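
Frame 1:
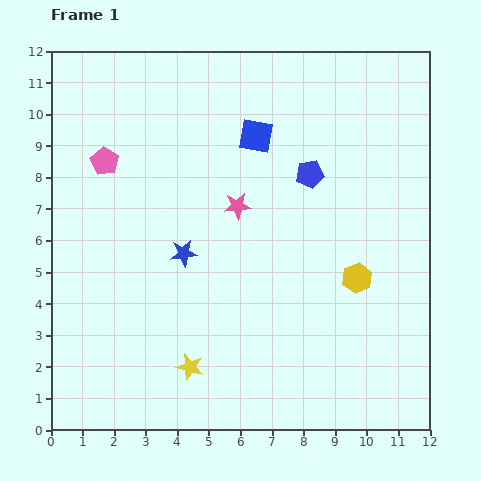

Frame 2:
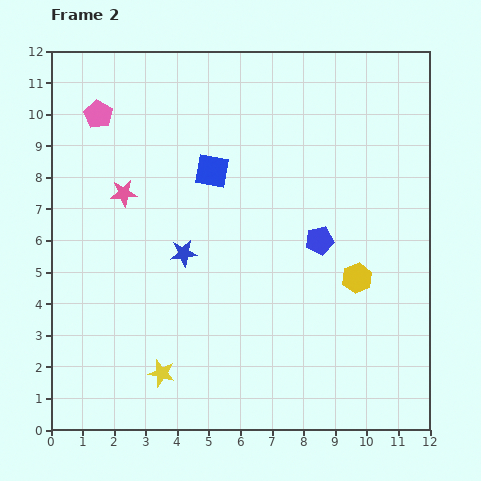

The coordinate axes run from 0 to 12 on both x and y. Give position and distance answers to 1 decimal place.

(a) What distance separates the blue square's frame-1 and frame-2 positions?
1.8

The blue square moved from (6.5, 9.3) to (5.1, 8.2), a distance of √(1.4² + 1.1²) ≈ 1.8.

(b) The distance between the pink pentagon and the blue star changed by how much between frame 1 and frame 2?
+1.4

Distance in frame 1: 3.8. Distance in frame 2: 5.2.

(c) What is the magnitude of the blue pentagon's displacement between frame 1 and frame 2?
2.1

The blue pentagon moved from (8.2, 8.1) to (8.5, 6.0), a distance of √(0.3² + 2.1²) ≈ 2.1.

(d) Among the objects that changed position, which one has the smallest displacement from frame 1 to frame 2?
the yellow star

(moved 0.9)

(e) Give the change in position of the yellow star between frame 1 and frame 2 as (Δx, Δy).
(-0.9, -0.2)

The yellow star was at (4.4, 2.0) in frame 1 and (3.5, 1.8) in frame 2.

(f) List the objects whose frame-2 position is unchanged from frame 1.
the yellow hexagon, the blue star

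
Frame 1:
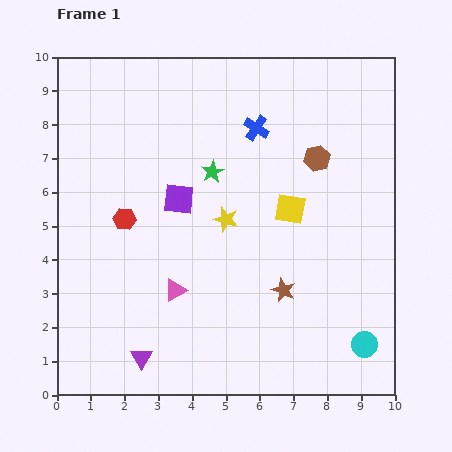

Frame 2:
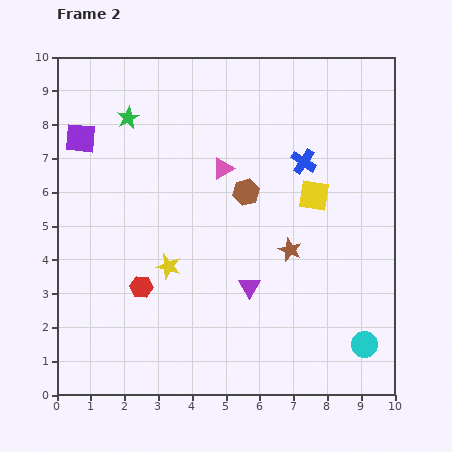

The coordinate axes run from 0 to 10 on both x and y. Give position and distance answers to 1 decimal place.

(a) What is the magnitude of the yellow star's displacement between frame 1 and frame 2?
2.2

The yellow star moved from (5.0, 5.2) to (3.3, 3.8), a distance of √(1.7² + 1.4²) ≈ 2.2.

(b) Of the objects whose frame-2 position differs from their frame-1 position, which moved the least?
the yellow square

(moved 0.8)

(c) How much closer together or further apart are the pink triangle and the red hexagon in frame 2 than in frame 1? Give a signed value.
+1.6

Distance in frame 1: 2.6. Distance in frame 2: 4.2.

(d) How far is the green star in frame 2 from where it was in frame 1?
3.0

The green star moved from (4.6, 6.6) to (2.1, 8.2), a distance of √(2.5² + 1.6²) ≈ 3.0.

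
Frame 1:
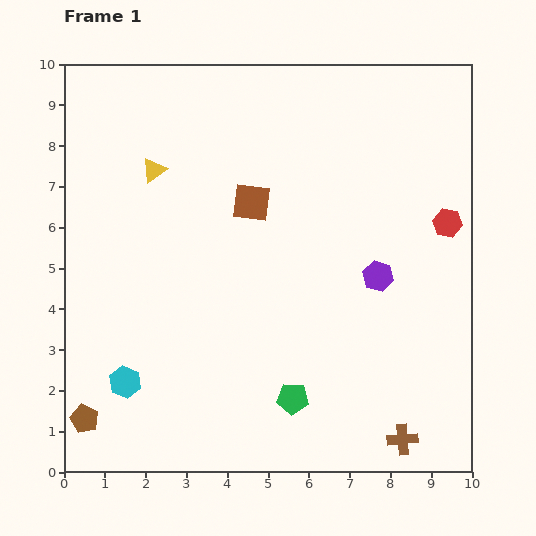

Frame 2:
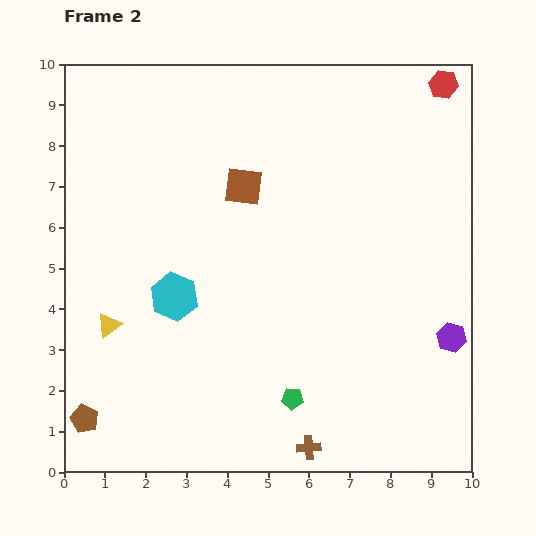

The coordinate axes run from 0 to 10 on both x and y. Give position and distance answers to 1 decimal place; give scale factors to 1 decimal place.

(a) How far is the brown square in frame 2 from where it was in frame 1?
0.4

The brown square moved from (4.6, 6.6) to (4.4, 7.0), a distance of √(0.2² + 0.4²) ≈ 0.4.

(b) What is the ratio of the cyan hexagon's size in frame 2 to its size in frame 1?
1.5×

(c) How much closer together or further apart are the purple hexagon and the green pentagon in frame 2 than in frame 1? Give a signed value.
+0.5

Distance in frame 1: 3.7. Distance in frame 2: 4.2.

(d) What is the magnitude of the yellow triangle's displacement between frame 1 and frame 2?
4.0

The yellow triangle moved from (2.2, 7.4) to (1.1, 3.6), a distance of √(1.1² + 3.8²) ≈ 4.0.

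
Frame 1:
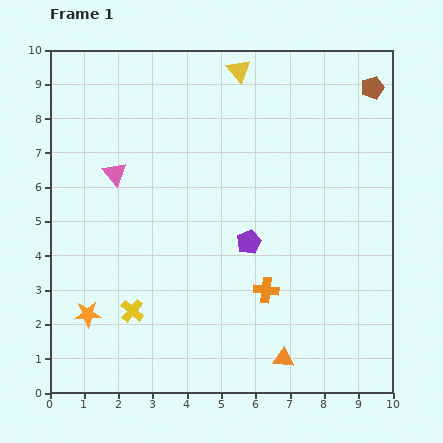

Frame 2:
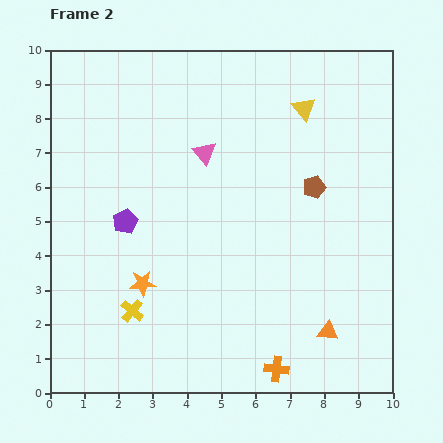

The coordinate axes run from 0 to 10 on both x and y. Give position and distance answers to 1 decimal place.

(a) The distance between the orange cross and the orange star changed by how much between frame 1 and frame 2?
-0.6

Distance in frame 1: 5.2. Distance in frame 2: 4.6.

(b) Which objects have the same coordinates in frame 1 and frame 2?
the yellow cross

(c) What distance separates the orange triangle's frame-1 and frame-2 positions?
1.5

The orange triangle moved from (6.8, 1.0) to (8.1, 1.8), a distance of √(1.3² + 0.8²) ≈ 1.5.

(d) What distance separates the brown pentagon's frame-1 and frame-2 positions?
3.4

The brown pentagon moved from (9.4, 8.9) to (7.7, 6.0), a distance of √(1.7² + 2.9²) ≈ 3.4.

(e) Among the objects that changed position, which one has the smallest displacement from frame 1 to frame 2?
the orange triangle

(moved 1.5)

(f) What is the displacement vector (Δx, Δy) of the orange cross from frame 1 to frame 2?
(0.3, -2.3)

The orange cross was at (6.3, 3.0) in frame 1 and (6.6, 0.7) in frame 2.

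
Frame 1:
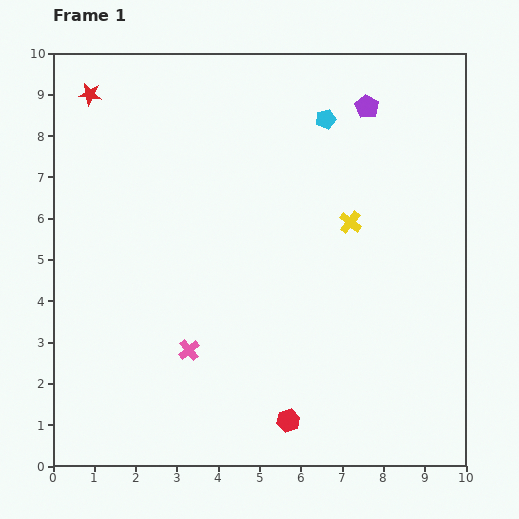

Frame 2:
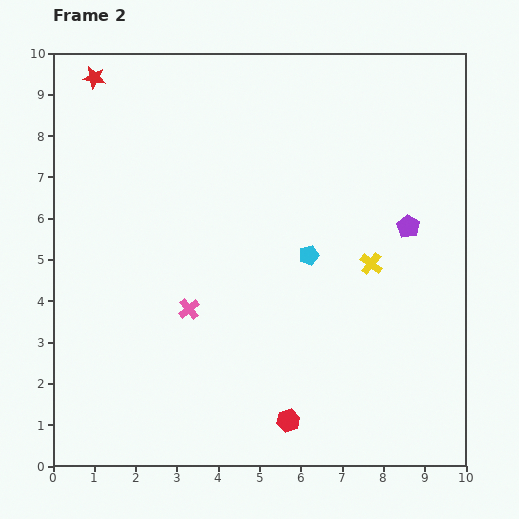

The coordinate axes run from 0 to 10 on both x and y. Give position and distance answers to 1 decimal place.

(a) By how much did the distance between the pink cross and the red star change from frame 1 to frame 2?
-0.5

Distance in frame 1: 6.6. Distance in frame 2: 6.1.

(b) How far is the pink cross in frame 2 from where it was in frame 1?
1.0

The pink cross moved from (3.3, 2.8) to (3.3, 3.8), a distance of √(0.0² + 1.0²) ≈ 1.0.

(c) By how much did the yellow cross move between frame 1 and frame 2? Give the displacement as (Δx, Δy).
(0.5, -1.0)

The yellow cross was at (7.2, 5.9) in frame 1 and (7.7, 4.9) in frame 2.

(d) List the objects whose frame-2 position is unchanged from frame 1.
the red hexagon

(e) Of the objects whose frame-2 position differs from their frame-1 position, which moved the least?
the red star

(moved 0.4)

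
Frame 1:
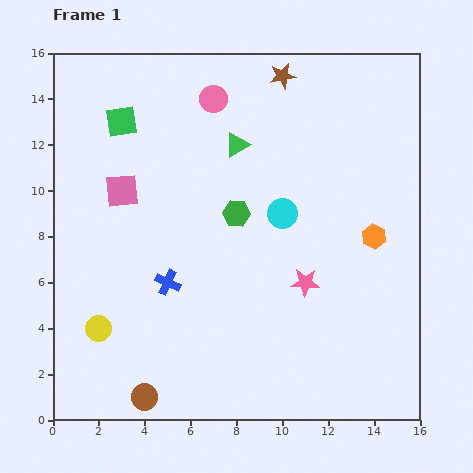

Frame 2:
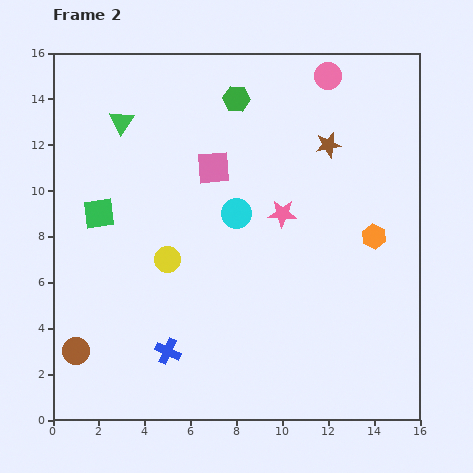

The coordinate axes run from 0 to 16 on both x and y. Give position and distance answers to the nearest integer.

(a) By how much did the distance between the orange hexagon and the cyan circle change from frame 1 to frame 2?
+2

Distance in frame 1: 4. Distance in frame 2: 6.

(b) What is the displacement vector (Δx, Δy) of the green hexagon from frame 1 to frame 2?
(0, 5)

The green hexagon was at (8, 9) in frame 1 and (8, 14) in frame 2.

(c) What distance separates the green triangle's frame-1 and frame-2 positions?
5

The green triangle moved from (8, 12) to (3, 13), a distance of √(5² + 1²) ≈ 5.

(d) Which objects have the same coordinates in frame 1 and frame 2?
the orange hexagon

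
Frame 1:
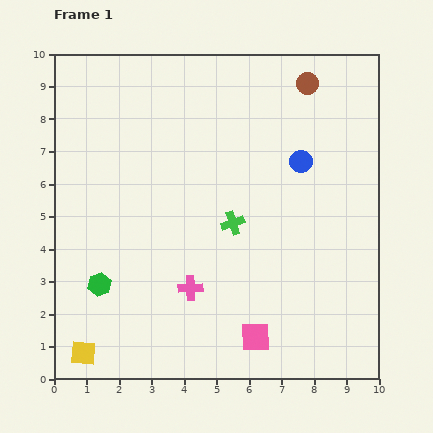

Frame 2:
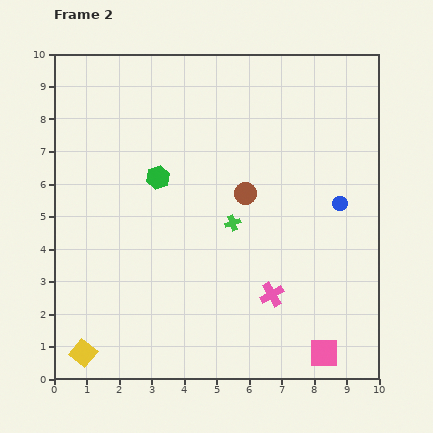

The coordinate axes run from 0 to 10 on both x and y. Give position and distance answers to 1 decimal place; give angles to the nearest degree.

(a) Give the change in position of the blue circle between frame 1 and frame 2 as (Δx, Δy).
(1.2, -1.3)

The blue circle was at (7.6, 6.7) in frame 1 and (8.8, 5.4) in frame 2.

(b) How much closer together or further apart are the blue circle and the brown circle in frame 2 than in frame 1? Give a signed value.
+0.5

Distance in frame 1: 2.4. Distance in frame 2: 2.9.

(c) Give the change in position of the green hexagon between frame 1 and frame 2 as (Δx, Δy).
(1.8, 3.3)

The green hexagon was at (1.4, 2.9) in frame 1 and (3.2, 6.2) in frame 2.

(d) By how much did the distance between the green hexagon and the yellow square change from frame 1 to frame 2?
+3.7

Distance in frame 1: 2.2. Distance in frame 2: 5.9.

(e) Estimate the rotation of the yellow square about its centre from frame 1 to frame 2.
35° clockwise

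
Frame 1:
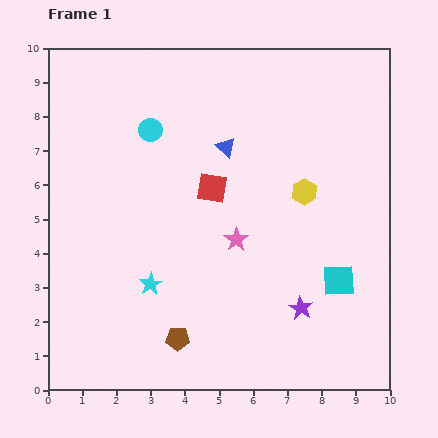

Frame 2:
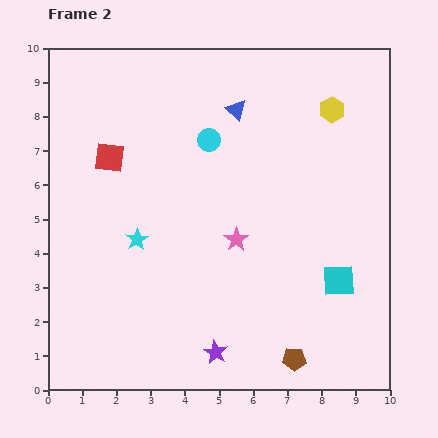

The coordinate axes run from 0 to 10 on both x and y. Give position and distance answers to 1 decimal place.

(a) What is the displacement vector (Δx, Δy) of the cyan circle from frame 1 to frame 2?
(1.7, -0.3)

The cyan circle was at (3.0, 7.6) in frame 1 and (4.7, 7.3) in frame 2.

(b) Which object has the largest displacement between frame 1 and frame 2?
the brown pentagon

(moved 3.5; next 3.1)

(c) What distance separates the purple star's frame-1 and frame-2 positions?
2.8

The purple star moved from (7.4, 2.4) to (4.9, 1.1), a distance of √(2.5² + 1.3²) ≈ 2.8.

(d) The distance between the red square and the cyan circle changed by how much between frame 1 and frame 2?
+0.4

Distance in frame 1: 2.5. Distance in frame 2: 2.9.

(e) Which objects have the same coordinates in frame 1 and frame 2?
the pink star, the cyan square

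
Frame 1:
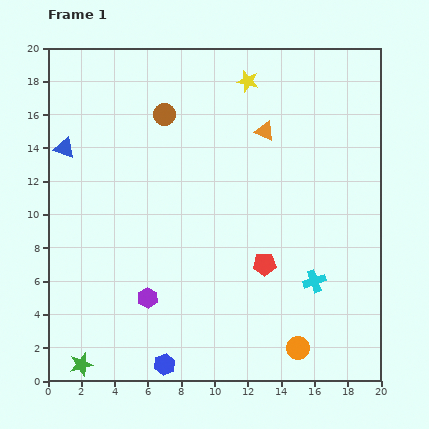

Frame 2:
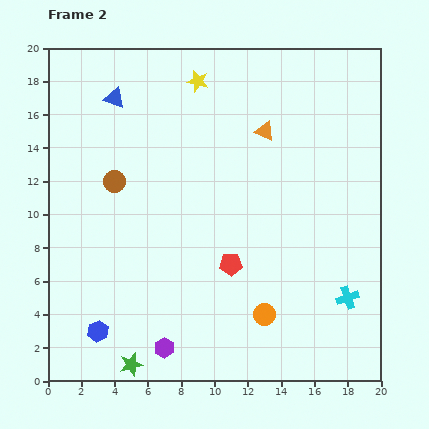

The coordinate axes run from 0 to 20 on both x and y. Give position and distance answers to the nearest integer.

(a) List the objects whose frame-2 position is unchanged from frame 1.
the orange triangle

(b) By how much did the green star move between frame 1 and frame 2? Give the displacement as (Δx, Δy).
(3, 0)

The green star was at (2, 1) in frame 1 and (5, 1) in frame 2.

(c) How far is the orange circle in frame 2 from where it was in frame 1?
3

The orange circle moved from (15, 2) to (13, 4), a distance of √(2² + 2²) ≈ 3.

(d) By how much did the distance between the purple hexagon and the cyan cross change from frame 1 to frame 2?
+1

Distance in frame 1: 10. Distance in frame 2: 11.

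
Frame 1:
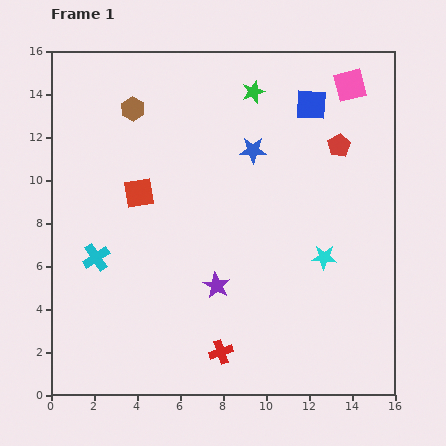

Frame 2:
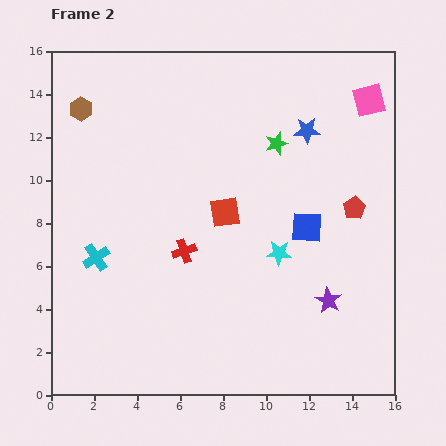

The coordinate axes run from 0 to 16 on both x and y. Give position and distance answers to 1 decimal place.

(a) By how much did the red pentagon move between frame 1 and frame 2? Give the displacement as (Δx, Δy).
(0.7, -2.9)

The red pentagon was at (13.4, 11.6) in frame 1 and (14.1, 8.7) in frame 2.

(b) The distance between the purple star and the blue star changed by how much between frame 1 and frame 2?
+1.5

Distance in frame 1: 6.5. Distance in frame 2: 8.0.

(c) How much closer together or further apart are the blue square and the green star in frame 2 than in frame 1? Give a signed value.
+1.3

Distance in frame 1: 2.8. Distance in frame 2: 4.1.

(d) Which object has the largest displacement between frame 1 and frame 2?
the blue square

(moved 5.7; next 5.2)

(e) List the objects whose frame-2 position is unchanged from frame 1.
the cyan cross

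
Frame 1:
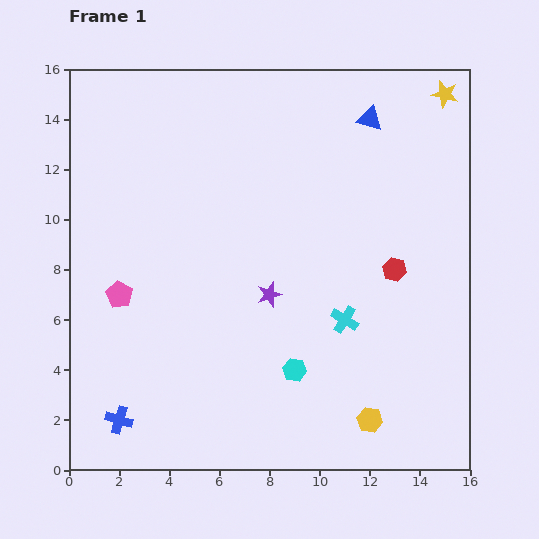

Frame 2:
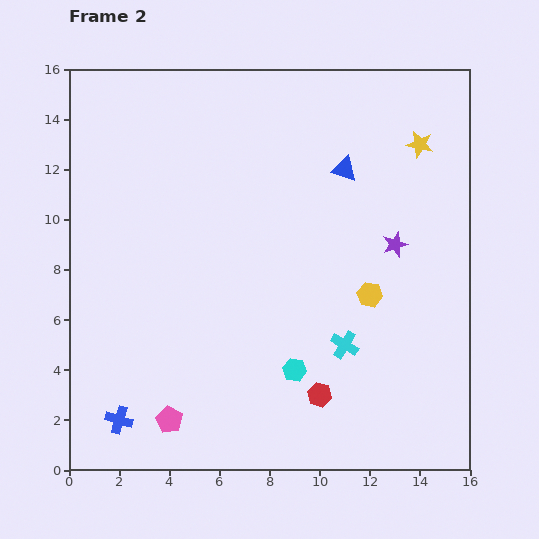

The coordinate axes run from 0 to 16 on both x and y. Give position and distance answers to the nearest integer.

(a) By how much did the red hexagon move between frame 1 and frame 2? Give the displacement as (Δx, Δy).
(-3, -5)

The red hexagon was at (13, 8) in frame 1 and (10, 3) in frame 2.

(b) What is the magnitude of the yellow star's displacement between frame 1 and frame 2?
2

The yellow star moved from (15, 15) to (14, 13), a distance of √(1² + 2²) ≈ 2.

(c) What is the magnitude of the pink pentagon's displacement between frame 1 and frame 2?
5

The pink pentagon moved from (2, 7) to (4, 2), a distance of √(2² + 5²) ≈ 5.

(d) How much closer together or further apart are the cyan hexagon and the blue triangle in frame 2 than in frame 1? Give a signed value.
-2

Distance in frame 1: 10. Distance in frame 2: 8.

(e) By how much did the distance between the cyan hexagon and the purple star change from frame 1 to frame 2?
+3

Distance in frame 1: 3. Distance in frame 2: 6.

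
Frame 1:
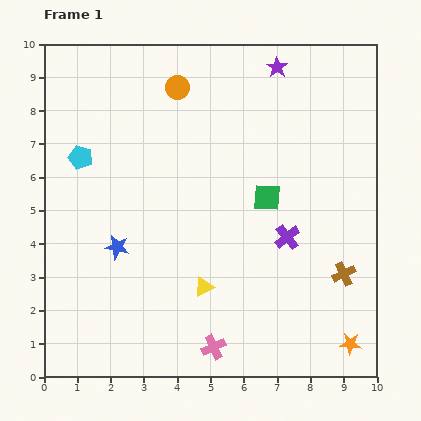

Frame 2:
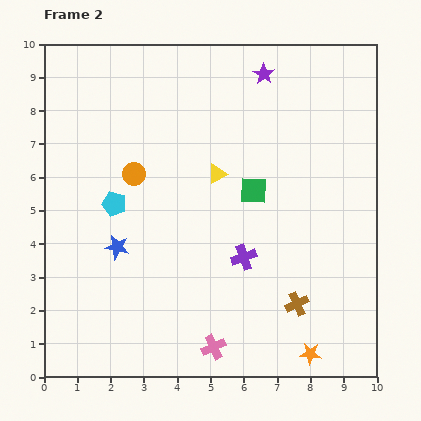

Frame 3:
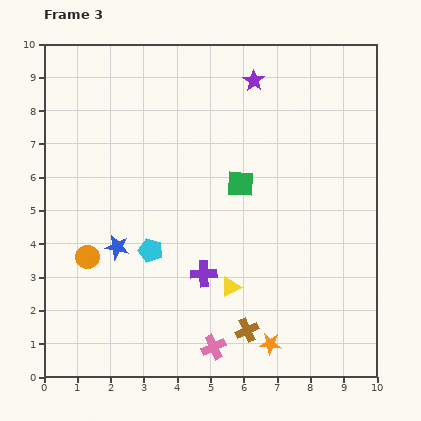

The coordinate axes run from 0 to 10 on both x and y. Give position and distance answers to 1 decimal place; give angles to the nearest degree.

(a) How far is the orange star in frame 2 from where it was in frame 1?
1.2

The orange star moved from (9.2, 1.0) to (8.0, 0.7), a distance of √(1.2² + 0.3²) ≈ 1.2.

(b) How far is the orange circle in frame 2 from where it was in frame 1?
2.9

The orange circle moved from (4.0, 8.7) to (2.7, 6.1), a distance of √(1.3² + 2.6²) ≈ 2.9.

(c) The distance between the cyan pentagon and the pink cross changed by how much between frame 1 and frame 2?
-1.8

Distance in frame 1: 7.0. Distance in frame 2: 5.2.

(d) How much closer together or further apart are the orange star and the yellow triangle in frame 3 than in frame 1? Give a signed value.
-2.6

Distance in frame 1: 4.7. Distance in frame 3: 2.1.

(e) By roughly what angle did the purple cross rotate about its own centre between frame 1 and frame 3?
36° clockwise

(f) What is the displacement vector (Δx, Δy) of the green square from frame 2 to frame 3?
(-0.4, 0.2)

The green square was at (6.3, 5.6) in frame 2 and (5.9, 5.8) in frame 3.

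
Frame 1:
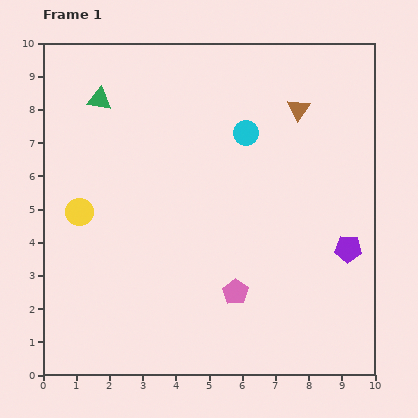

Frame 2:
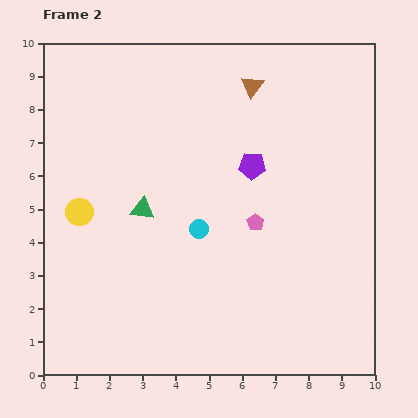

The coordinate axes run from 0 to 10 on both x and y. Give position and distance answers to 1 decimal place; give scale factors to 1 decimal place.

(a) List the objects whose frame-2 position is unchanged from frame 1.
the yellow circle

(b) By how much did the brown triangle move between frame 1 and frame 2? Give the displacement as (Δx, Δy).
(-1.4, 0.7)

The brown triangle was at (7.7, 8.0) in frame 1 and (6.3, 8.7) in frame 2.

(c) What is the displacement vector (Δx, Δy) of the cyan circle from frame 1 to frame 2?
(-1.4, -2.9)

The cyan circle was at (6.1, 7.3) in frame 1 and (4.7, 4.4) in frame 2.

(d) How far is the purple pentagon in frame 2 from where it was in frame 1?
3.8

The purple pentagon moved from (9.2, 3.8) to (6.3, 6.3), a distance of √(2.9² + 2.5²) ≈ 3.8.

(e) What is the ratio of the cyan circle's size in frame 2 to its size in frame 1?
0.8×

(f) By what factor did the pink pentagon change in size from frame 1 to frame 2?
0.7×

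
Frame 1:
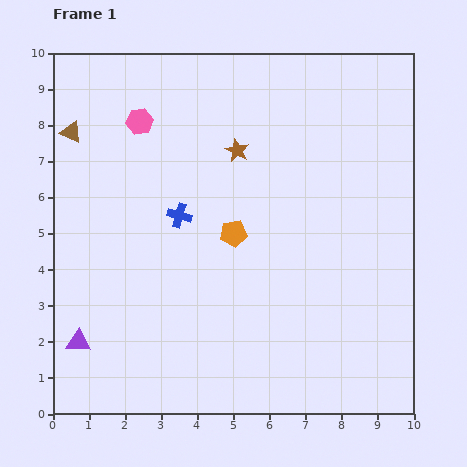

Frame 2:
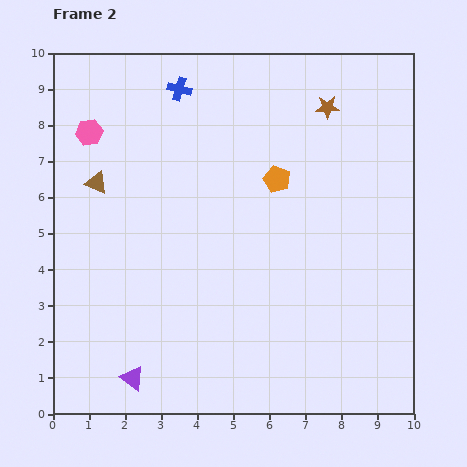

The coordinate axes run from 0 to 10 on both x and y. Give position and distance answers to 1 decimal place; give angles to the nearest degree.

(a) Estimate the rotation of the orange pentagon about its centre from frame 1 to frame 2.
29° clockwise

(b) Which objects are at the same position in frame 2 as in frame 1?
none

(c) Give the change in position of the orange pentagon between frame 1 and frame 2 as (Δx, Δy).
(1.2, 1.5)

The orange pentagon was at (5.0, 5.0) in frame 1 and (6.2, 6.5) in frame 2.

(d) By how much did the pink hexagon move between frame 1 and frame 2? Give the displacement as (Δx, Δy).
(-1.4, -0.3)

The pink hexagon was at (2.4, 8.1) in frame 1 and (1.0, 7.8) in frame 2.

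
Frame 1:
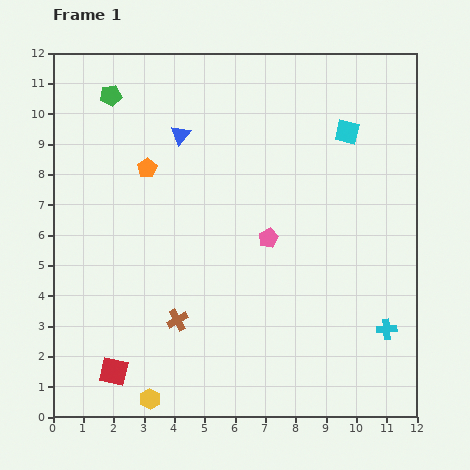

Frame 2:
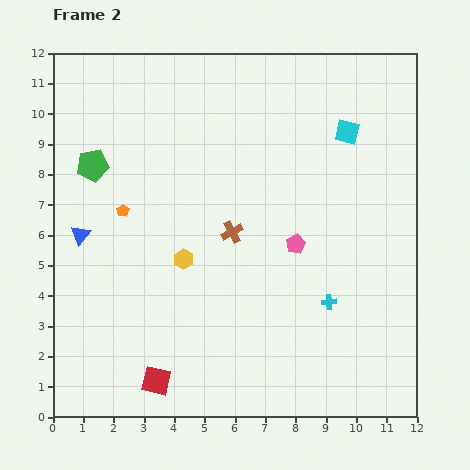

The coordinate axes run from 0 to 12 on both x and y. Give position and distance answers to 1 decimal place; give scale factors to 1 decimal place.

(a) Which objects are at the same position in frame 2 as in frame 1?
the cyan square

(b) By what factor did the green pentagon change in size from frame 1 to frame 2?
1.5×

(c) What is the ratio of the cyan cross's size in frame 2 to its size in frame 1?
0.7×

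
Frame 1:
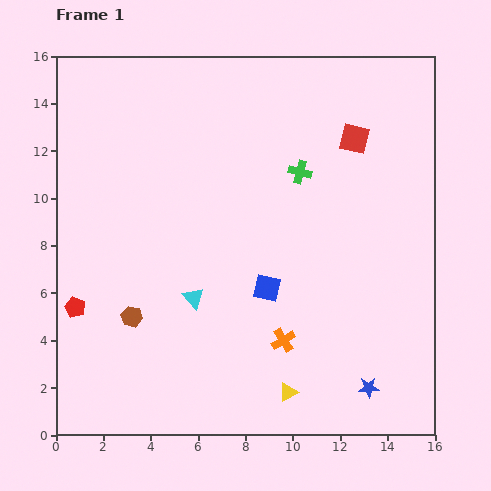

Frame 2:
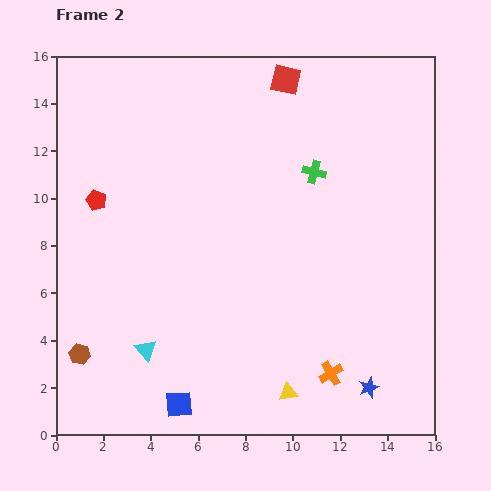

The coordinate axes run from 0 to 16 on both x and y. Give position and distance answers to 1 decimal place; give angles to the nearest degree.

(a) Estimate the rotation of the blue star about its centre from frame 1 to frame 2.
18° counter-clockwise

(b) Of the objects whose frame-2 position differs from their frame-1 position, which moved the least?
the green cross

(moved 0.6)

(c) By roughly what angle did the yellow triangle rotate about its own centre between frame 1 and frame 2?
19° clockwise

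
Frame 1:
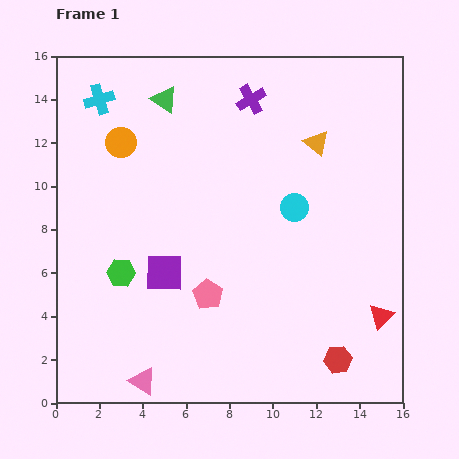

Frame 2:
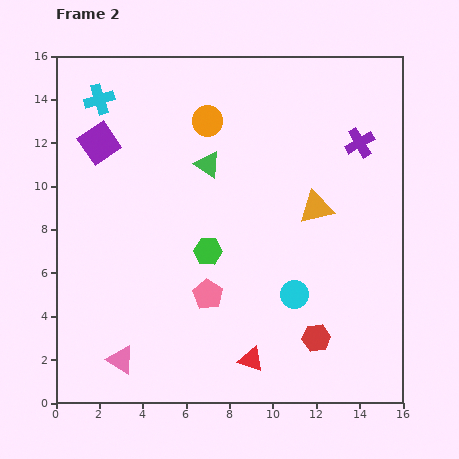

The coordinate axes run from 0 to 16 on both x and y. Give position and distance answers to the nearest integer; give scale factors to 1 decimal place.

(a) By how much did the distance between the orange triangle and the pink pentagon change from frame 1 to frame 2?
-3

Distance in frame 1: 9. Distance in frame 2: 6.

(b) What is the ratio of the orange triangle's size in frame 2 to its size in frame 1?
1.3×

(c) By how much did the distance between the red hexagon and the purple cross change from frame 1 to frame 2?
-4

Distance in frame 1: 13. Distance in frame 2: 9.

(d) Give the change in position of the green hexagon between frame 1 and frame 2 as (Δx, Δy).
(4, 1)

The green hexagon was at (3, 6) in frame 1 and (7, 7) in frame 2.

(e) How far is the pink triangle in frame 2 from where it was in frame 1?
1

The pink triangle moved from (4, 1) to (3, 2), a distance of √(1² + 1²) ≈ 1.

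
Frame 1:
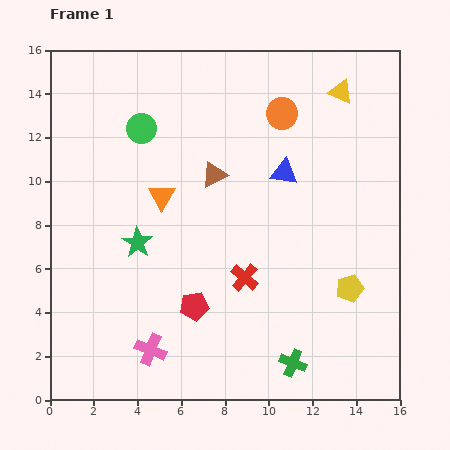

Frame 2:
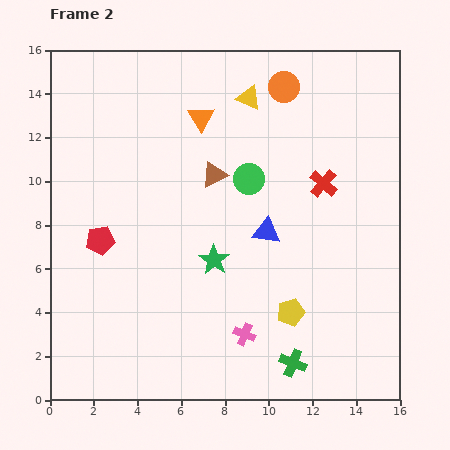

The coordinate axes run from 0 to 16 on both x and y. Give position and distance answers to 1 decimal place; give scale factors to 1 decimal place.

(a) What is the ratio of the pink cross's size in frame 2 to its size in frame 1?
0.7×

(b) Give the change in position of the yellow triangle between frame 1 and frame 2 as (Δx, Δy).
(-4.2, -0.3)

The yellow triangle was at (13.3, 14.1) in frame 1 and (9.1, 13.8) in frame 2.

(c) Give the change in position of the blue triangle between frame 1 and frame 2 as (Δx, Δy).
(-0.8, -2.7)

The blue triangle was at (10.7, 10.4) in frame 1 and (9.9, 7.7) in frame 2.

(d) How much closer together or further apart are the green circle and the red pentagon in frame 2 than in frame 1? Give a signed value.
-1.0

Distance in frame 1: 8.4. Distance in frame 2: 7.4.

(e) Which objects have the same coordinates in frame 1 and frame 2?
the brown triangle, the green cross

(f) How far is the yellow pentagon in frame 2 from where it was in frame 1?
2.9

The yellow pentagon moved from (13.7, 5.1) to (11.0, 4.0), a distance of √(2.7² + 1.1²) ≈ 2.9.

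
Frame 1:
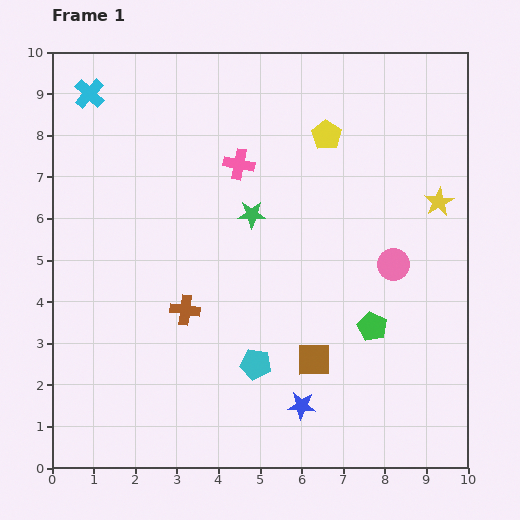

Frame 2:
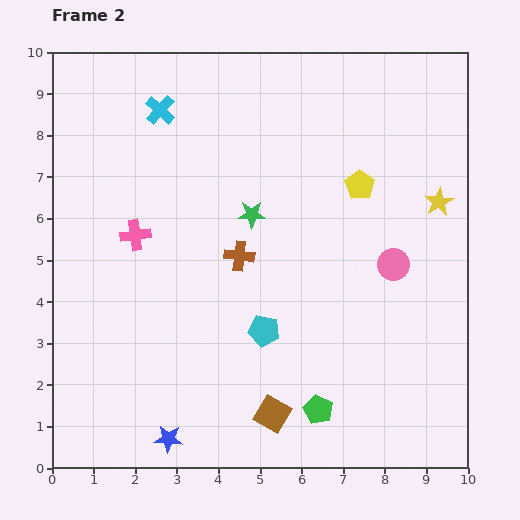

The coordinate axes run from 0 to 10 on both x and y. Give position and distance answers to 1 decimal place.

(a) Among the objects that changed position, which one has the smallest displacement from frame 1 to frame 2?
the cyan pentagon

(moved 0.8)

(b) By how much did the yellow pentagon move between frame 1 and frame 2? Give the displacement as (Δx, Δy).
(0.8, -1.2)

The yellow pentagon was at (6.6, 8.0) in frame 1 and (7.4, 6.8) in frame 2.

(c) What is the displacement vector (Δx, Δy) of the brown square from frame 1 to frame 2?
(-1.0, -1.3)

The brown square was at (6.3, 2.6) in frame 1 and (5.3, 1.3) in frame 2.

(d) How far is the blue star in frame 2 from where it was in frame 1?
3.3

The blue star moved from (6.0, 1.5) to (2.8, 0.7), a distance of √(3.2² + 0.8²) ≈ 3.3.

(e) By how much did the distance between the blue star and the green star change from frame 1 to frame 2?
+1.0

Distance in frame 1: 4.8. Distance in frame 2: 5.8.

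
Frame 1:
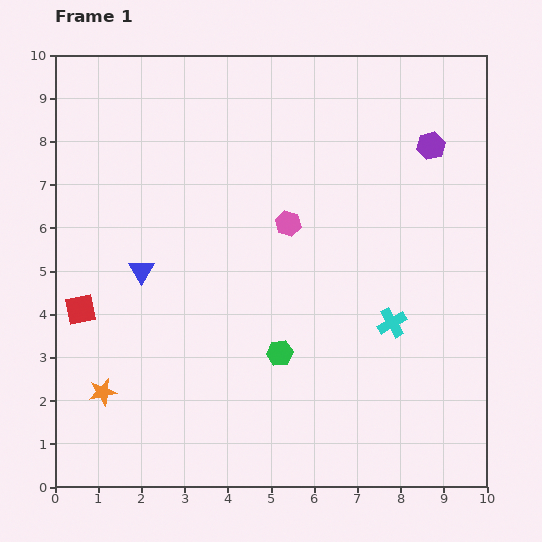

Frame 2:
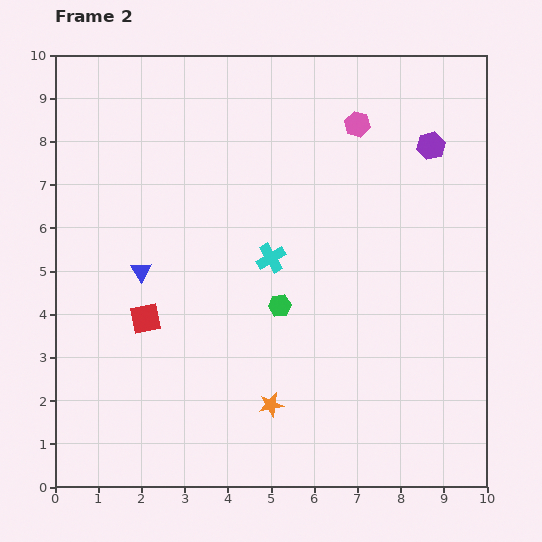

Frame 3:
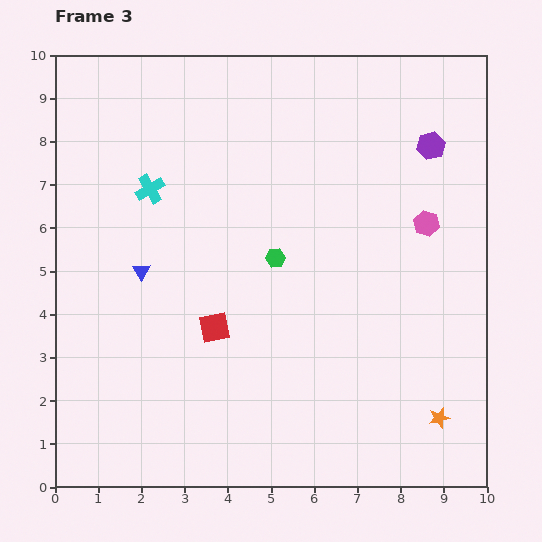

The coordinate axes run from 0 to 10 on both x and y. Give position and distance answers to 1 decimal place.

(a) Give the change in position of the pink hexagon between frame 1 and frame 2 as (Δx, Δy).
(1.6, 2.3)

The pink hexagon was at (5.4, 6.1) in frame 1 and (7.0, 8.4) in frame 2.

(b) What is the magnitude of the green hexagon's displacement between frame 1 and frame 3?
2.2

The green hexagon moved from (5.2, 3.1) to (5.1, 5.3), a distance of √(0.1² + 2.2²) ≈ 2.2.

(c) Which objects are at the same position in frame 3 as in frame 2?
the blue triangle, the purple hexagon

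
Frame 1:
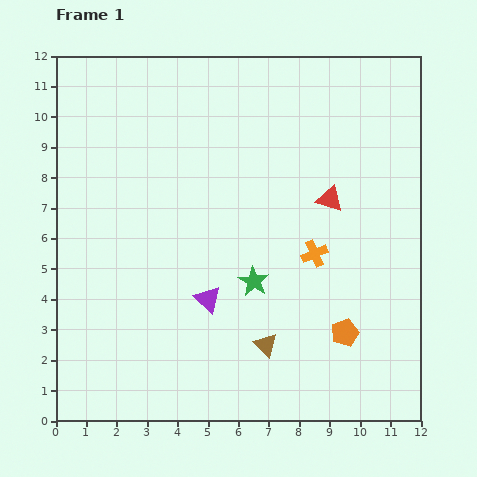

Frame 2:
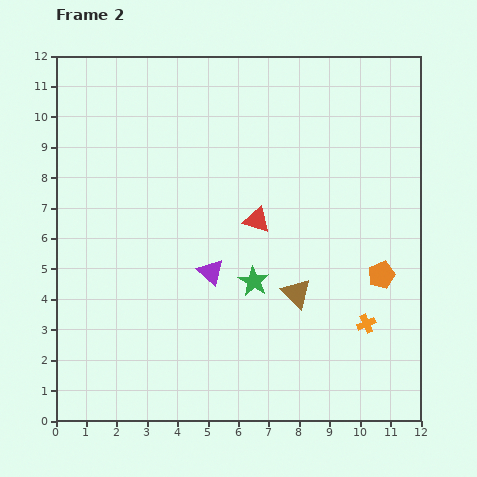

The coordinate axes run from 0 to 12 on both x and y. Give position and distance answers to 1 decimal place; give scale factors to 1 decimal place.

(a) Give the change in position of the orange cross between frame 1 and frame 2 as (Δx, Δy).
(1.7, -2.3)

The orange cross was at (8.5, 5.5) in frame 1 and (10.2, 3.2) in frame 2.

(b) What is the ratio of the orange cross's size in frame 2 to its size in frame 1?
0.7×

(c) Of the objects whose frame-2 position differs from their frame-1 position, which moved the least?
the purple triangle

(moved 0.9)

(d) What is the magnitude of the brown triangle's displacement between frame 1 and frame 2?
2.0

The brown triangle moved from (6.9, 2.5) to (7.9, 4.2), a distance of √(1.0² + 1.7²) ≈ 2.0.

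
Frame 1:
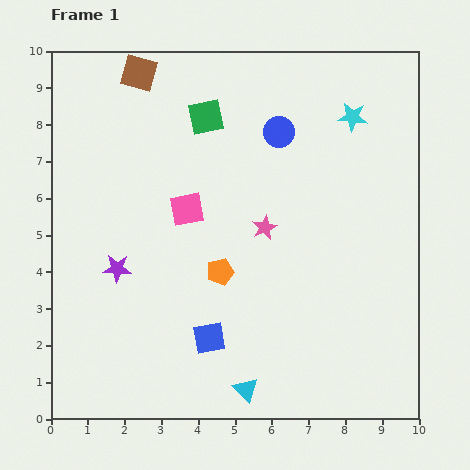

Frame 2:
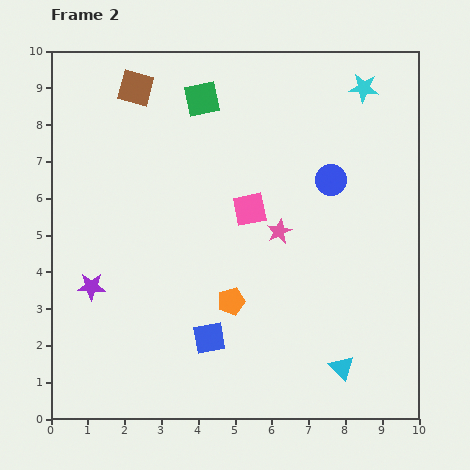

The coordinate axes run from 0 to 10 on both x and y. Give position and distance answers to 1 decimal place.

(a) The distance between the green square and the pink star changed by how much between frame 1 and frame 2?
+0.8

Distance in frame 1: 3.4. Distance in frame 2: 4.2.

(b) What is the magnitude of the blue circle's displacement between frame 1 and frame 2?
1.9

The blue circle moved from (6.2, 7.8) to (7.6, 6.5), a distance of √(1.4² + 1.3²) ≈ 1.9.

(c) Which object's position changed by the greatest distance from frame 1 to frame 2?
the cyan triangle

(moved 2.7; next 1.9)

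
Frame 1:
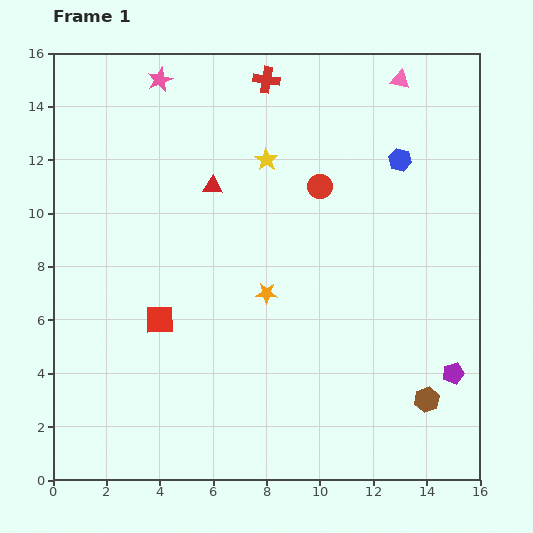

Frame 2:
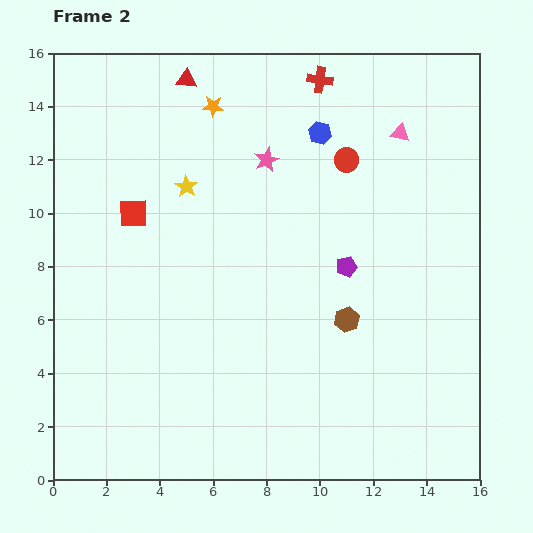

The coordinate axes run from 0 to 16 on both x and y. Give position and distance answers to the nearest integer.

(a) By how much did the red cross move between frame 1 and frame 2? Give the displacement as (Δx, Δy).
(2, 0)

The red cross was at (8, 15) in frame 1 and (10, 15) in frame 2.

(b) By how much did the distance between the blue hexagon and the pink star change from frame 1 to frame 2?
-7

Distance in frame 1: 9. Distance in frame 2: 2.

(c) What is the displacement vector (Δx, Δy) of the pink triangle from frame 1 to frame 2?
(0, -2)

The pink triangle was at (13, 15) in frame 1 and (13, 13) in frame 2.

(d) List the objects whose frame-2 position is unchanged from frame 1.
none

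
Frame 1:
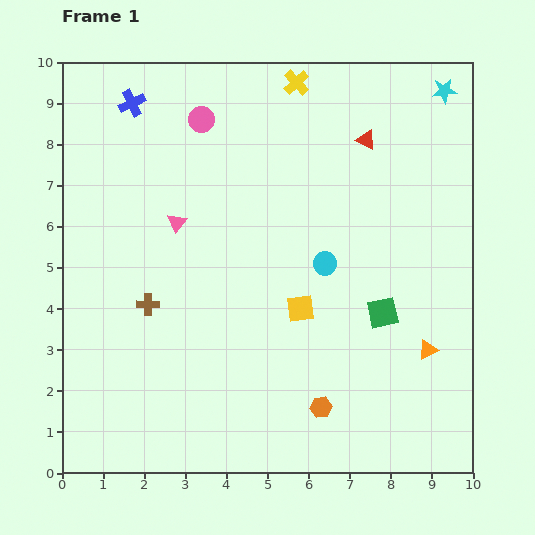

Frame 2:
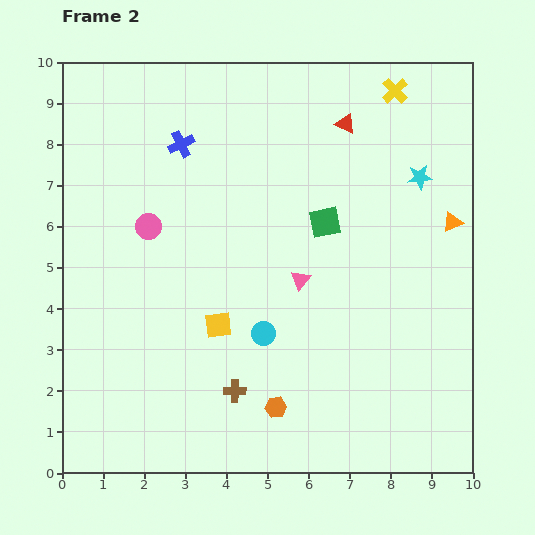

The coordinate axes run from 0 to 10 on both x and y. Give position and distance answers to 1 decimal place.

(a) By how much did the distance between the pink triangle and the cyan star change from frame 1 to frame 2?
-3.4

Distance in frame 1: 7.2. Distance in frame 2: 3.8.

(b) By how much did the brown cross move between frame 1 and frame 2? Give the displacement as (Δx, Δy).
(2.1, -2.1)

The brown cross was at (2.1, 4.1) in frame 1 and (4.2, 2.0) in frame 2.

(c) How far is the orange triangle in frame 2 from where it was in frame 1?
3.2

The orange triangle moved from (8.9, 3.0) to (9.5, 6.1), a distance of √(0.6² + 3.1²) ≈ 3.2.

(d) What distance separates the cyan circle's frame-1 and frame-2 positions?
2.3

The cyan circle moved from (6.4, 5.1) to (4.9, 3.4), a distance of √(1.5² + 1.7²) ≈ 2.3.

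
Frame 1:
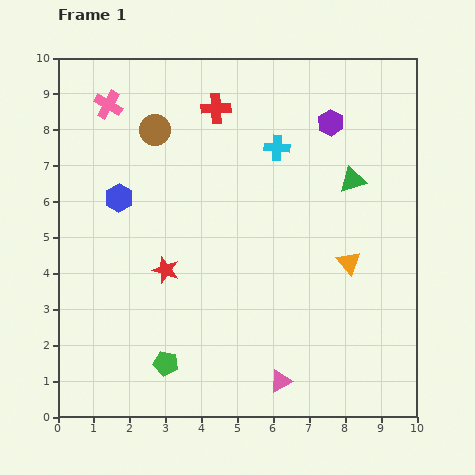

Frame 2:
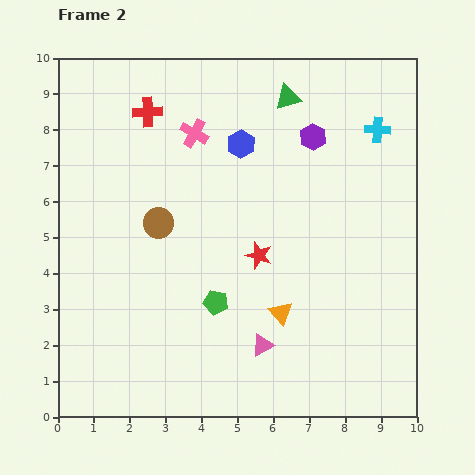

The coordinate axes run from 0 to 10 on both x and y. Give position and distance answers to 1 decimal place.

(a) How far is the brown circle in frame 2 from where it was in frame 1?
2.6

The brown circle moved from (2.7, 8.0) to (2.8, 5.4), a distance of √(0.1² + 2.6²) ≈ 2.6.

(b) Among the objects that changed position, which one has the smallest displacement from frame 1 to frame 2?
the purple hexagon

(moved 0.6)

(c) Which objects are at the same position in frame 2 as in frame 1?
none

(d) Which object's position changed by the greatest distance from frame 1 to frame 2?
the blue hexagon

(moved 3.7; next 2.9)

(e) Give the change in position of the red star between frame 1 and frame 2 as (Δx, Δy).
(2.6, 0.4)

The red star was at (3.0, 4.1) in frame 1 and (5.6, 4.5) in frame 2.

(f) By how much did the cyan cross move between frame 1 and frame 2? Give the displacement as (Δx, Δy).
(2.8, 0.5)

The cyan cross was at (6.1, 7.5) in frame 1 and (8.9, 8.0) in frame 2.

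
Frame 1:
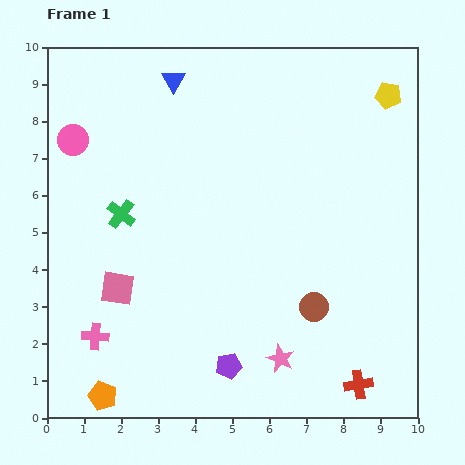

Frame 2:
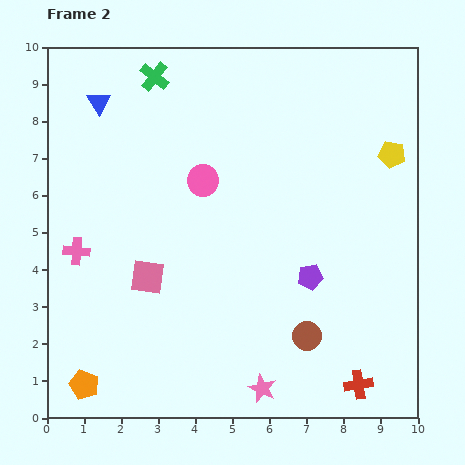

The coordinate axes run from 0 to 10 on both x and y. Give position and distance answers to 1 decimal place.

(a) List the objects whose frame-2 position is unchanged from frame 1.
the red cross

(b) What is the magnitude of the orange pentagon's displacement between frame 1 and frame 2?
0.6

The orange pentagon moved from (1.5, 0.6) to (1.0, 0.9), a distance of √(0.5² + 0.3²) ≈ 0.6.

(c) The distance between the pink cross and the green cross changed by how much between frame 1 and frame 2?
+1.7

Distance in frame 1: 3.4. Distance in frame 2: 5.1.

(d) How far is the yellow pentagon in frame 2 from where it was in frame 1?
1.6

The yellow pentagon moved from (9.2, 8.7) to (9.3, 7.1), a distance of √(0.1² + 1.6²) ≈ 1.6.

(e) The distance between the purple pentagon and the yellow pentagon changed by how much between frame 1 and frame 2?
-4.5

Distance in frame 1: 8.5. Distance in frame 2: 4.0.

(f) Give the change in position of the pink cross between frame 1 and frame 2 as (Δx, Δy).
(-0.5, 2.3)

The pink cross was at (1.3, 2.2) in frame 1 and (0.8, 4.5) in frame 2.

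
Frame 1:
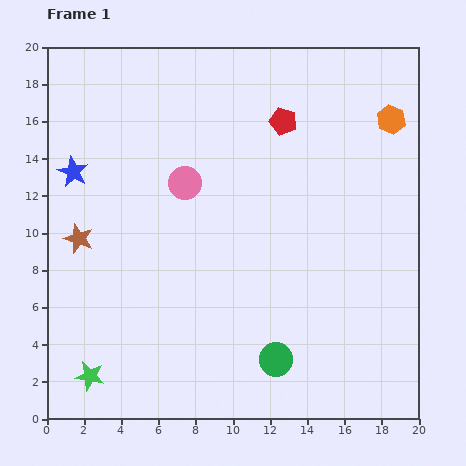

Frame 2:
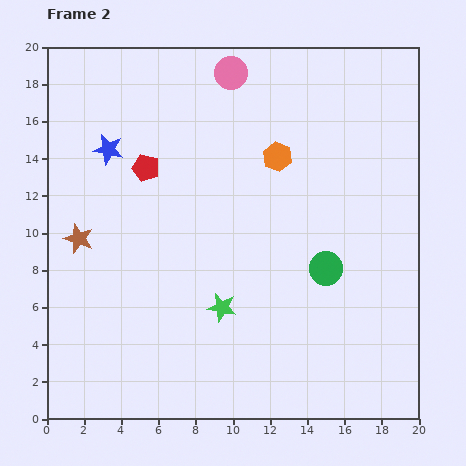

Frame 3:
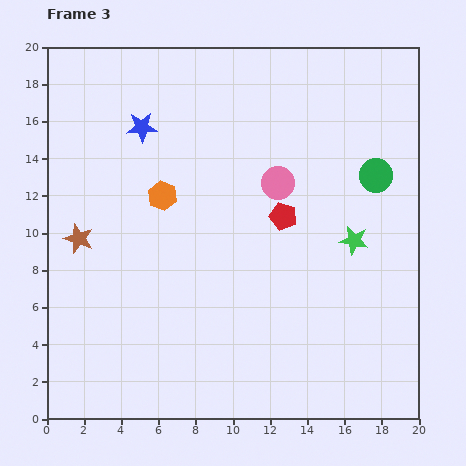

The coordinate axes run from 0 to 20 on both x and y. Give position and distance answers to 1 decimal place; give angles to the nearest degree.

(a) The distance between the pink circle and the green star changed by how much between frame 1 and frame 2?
+1.0

Distance in frame 1: 11.6. Distance in frame 2: 12.6.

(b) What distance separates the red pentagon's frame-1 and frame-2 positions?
7.8

The red pentagon moved from (12.7, 16.0) to (5.3, 13.5), a distance of √(7.4² + 2.5²) ≈ 7.8.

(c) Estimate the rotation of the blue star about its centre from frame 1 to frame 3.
31° counter-clockwise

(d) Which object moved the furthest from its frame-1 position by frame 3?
the green star

(moved 16.0; next 13.0)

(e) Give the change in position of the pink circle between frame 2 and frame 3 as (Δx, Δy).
(2.5, -5.9)

The pink circle was at (9.9, 18.6) in frame 2 and (12.4, 12.7) in frame 3.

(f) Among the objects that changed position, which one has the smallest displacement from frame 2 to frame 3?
the blue star

(moved 2.2)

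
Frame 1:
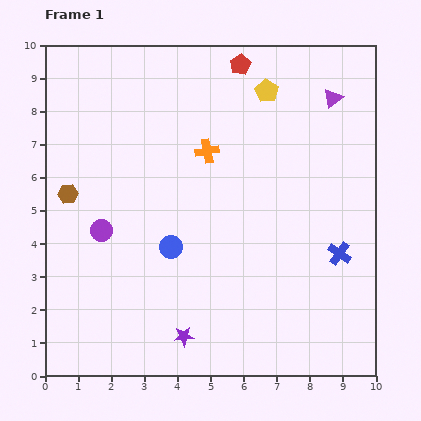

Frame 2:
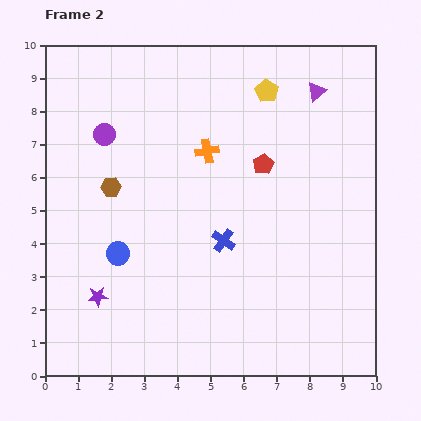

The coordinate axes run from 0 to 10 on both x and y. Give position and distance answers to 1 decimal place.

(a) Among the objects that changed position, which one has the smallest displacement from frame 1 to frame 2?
the purple triangle

(moved 0.5)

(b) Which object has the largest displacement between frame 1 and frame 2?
the blue cross

(moved 3.5; next 3.1)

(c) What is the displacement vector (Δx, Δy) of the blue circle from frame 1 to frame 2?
(-1.6, -0.2)

The blue circle was at (3.8, 3.9) in frame 1 and (2.2, 3.7) in frame 2.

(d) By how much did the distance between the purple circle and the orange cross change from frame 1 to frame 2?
-0.9

Distance in frame 1: 4.0. Distance in frame 2: 3.1.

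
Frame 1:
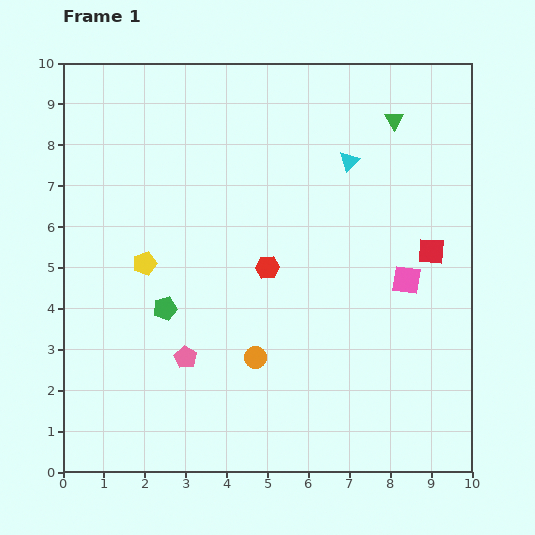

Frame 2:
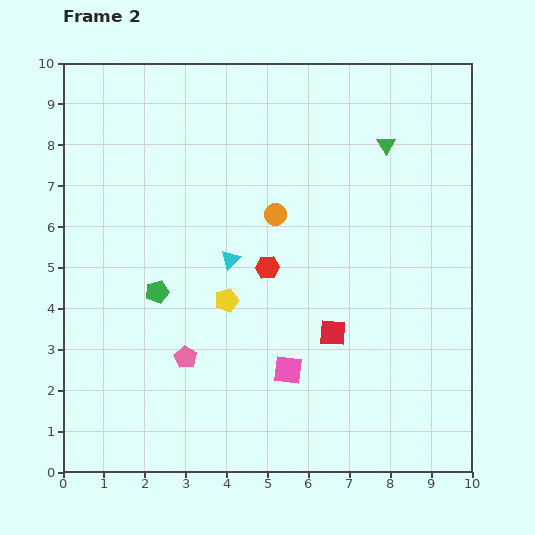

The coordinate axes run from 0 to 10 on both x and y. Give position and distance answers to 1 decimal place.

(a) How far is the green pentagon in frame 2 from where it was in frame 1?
0.4

The green pentagon moved from (2.5, 4.0) to (2.3, 4.4), a distance of √(0.2² + 0.4²) ≈ 0.4.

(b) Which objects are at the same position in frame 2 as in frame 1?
the red hexagon, the pink pentagon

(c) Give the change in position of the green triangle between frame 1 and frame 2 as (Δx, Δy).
(-0.2, -0.6)

The green triangle was at (8.1, 8.6) in frame 1 and (7.9, 8.0) in frame 2.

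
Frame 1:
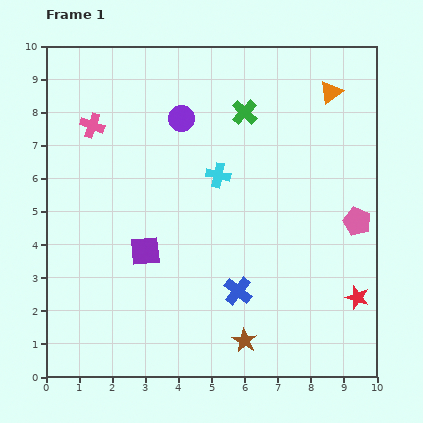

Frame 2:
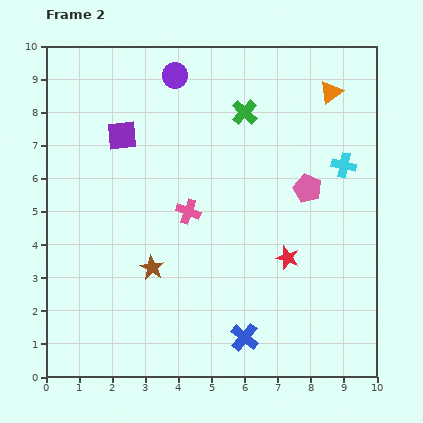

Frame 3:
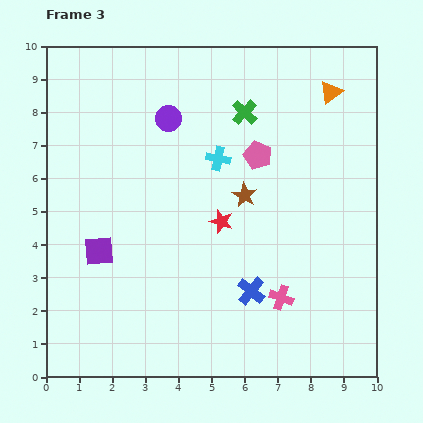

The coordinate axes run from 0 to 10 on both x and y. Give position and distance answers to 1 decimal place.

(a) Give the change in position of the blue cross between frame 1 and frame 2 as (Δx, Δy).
(0.2, -1.4)

The blue cross was at (5.8, 2.6) in frame 1 and (6.0, 1.2) in frame 2.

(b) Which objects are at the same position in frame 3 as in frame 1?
the orange triangle, the green cross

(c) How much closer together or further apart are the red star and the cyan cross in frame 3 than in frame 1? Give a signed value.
-3.7

Distance in frame 1: 5.6. Distance in frame 3: 1.9.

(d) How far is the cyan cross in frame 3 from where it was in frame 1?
0.5

The cyan cross moved from (5.2, 6.1) to (5.2, 6.6), a distance of √(0.0² + 0.5²) ≈ 0.5.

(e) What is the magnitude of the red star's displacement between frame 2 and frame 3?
2.3

The red star moved from (7.3, 3.6) to (5.3, 4.7), a distance of √(2.0² + 1.1²) ≈ 2.3.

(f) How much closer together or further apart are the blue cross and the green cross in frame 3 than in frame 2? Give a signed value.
-1.4

Distance in frame 2: 6.8. Distance in frame 3: 5.4.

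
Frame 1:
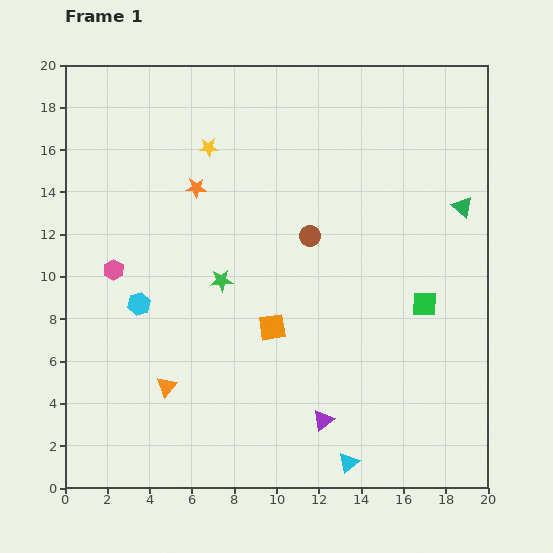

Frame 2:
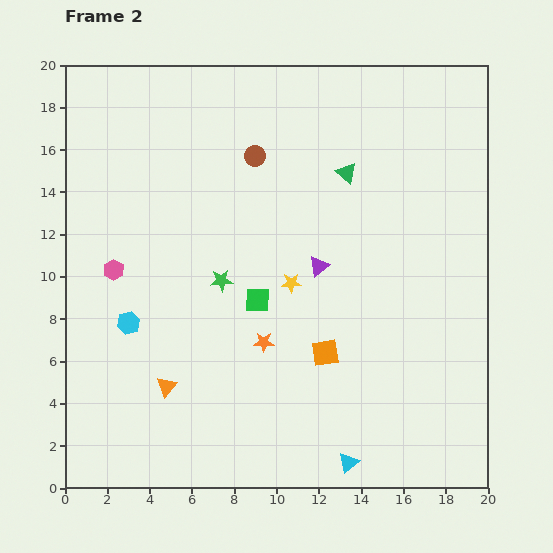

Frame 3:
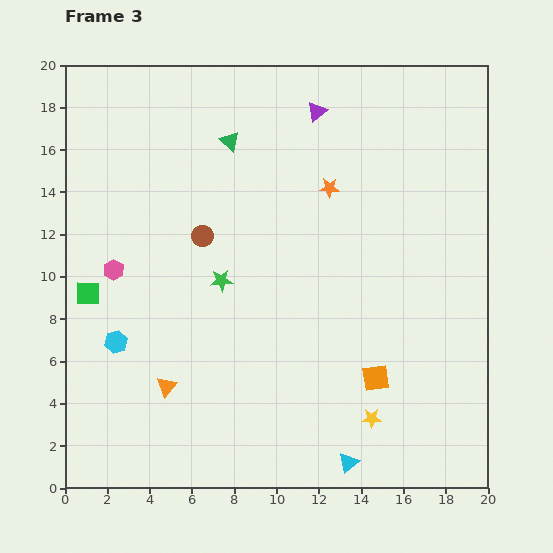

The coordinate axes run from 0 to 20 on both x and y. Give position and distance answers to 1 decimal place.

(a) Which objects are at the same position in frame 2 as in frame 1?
the green star, the cyan triangle, the pink hexagon, the orange triangle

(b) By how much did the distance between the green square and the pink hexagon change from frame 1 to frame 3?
-13.2

Distance in frame 1: 14.8. Distance in frame 3: 1.6.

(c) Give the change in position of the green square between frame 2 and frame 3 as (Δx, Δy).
(-8.0, 0.3)

The green square was at (9.1, 8.9) in frame 2 and (1.1, 9.2) in frame 3.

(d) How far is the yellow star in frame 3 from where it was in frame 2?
7.4

The yellow star moved from (10.7, 9.7) to (14.5, 3.3), a distance of √(3.8² + 6.4²) ≈ 7.4.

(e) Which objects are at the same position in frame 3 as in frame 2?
the green star, the cyan triangle, the pink hexagon, the orange triangle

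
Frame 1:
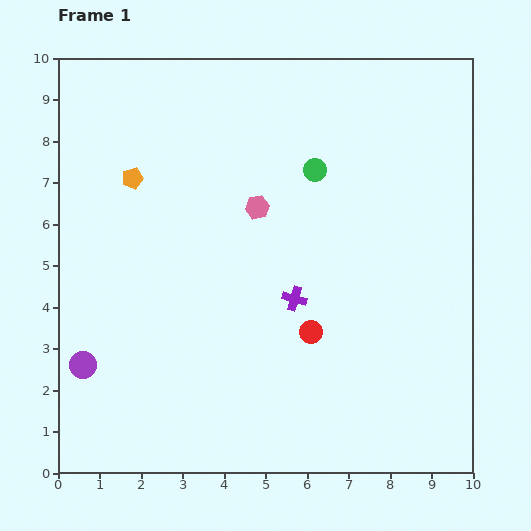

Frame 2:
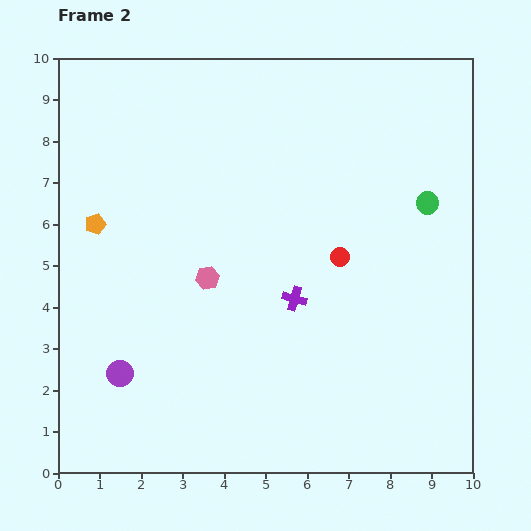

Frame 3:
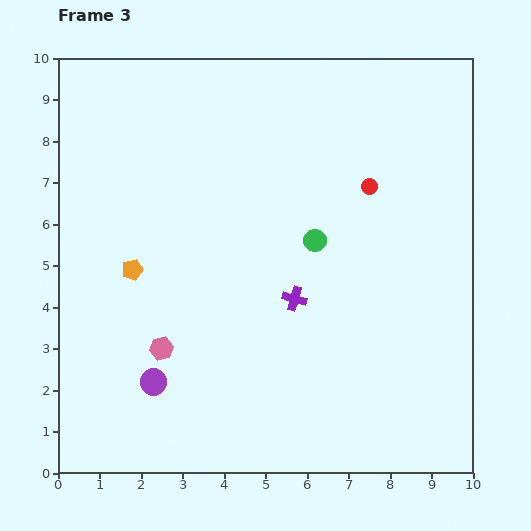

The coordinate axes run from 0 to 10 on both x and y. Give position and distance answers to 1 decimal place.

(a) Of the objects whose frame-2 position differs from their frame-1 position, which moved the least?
the purple circle

(moved 0.9)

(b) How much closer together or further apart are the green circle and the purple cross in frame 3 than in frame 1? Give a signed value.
-1.6

Distance in frame 1: 3.1. Distance in frame 3: 1.5.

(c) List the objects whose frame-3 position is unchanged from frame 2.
the purple cross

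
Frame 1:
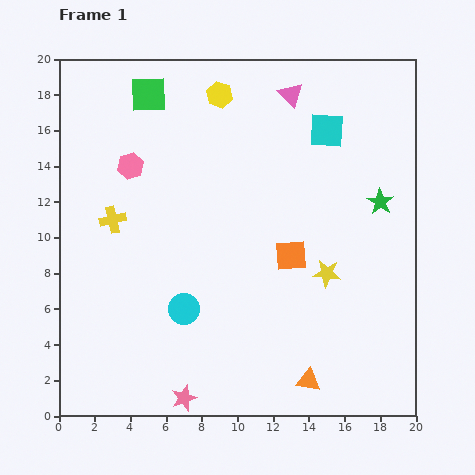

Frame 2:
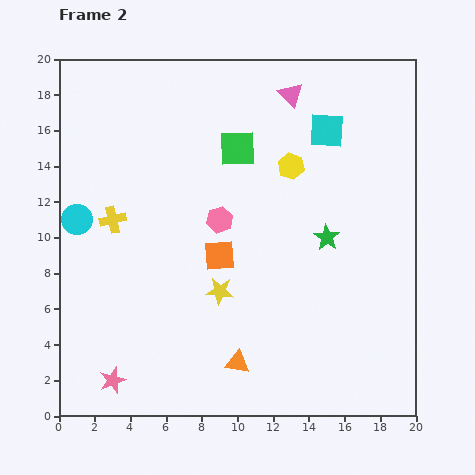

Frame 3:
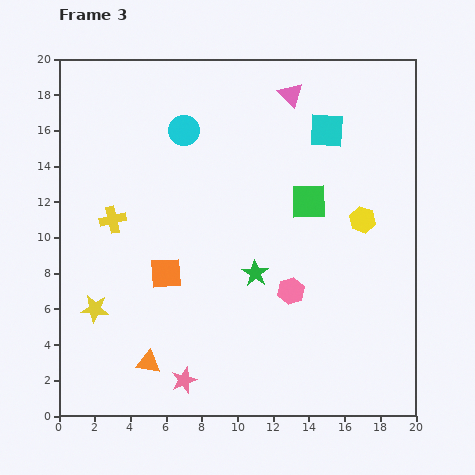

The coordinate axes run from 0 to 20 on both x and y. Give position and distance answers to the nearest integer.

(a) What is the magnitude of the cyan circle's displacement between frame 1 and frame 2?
8

The cyan circle moved from (7, 6) to (1, 11), a distance of √(6² + 5²) ≈ 8.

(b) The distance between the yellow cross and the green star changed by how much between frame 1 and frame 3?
-6

Distance in frame 1: 15. Distance in frame 3: 9.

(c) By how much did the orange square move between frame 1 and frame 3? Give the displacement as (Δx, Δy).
(-7, -1)

The orange square was at (13, 9) in frame 1 and (6, 8) in frame 3.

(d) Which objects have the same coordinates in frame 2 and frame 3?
the yellow cross, the cyan square, the pink triangle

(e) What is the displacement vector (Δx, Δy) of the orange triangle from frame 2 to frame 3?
(-5, 0)

The orange triangle was at (10, 3) in frame 2 and (5, 3) in frame 3.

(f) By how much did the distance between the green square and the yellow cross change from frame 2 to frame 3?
+3

Distance in frame 2: 8. Distance in frame 3: 11.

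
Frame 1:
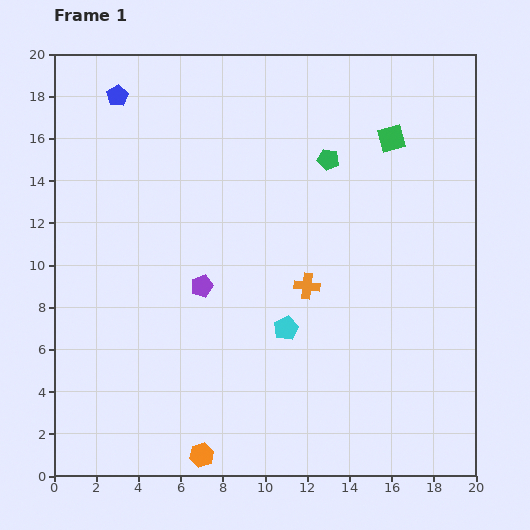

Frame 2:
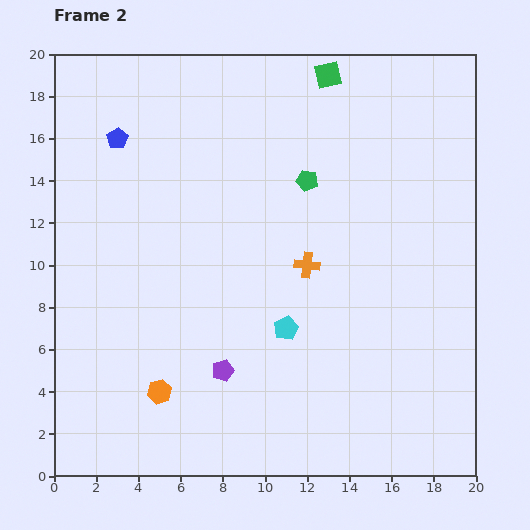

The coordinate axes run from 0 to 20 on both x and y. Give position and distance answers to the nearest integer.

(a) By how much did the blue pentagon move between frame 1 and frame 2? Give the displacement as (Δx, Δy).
(0, -2)

The blue pentagon was at (3, 18) in frame 1 and (3, 16) in frame 2.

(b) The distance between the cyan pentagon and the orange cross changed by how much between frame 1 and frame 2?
+1

Distance in frame 1: 2. Distance in frame 2: 3.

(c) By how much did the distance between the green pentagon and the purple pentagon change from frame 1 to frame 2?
+2

Distance in frame 1: 8. Distance in frame 2: 10.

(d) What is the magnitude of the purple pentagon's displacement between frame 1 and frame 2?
4

The purple pentagon moved from (7, 9) to (8, 5), a distance of √(1² + 4²) ≈ 4.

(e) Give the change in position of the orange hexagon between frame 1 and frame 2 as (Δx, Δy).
(-2, 3)

The orange hexagon was at (7, 1) in frame 1 and (5, 4) in frame 2.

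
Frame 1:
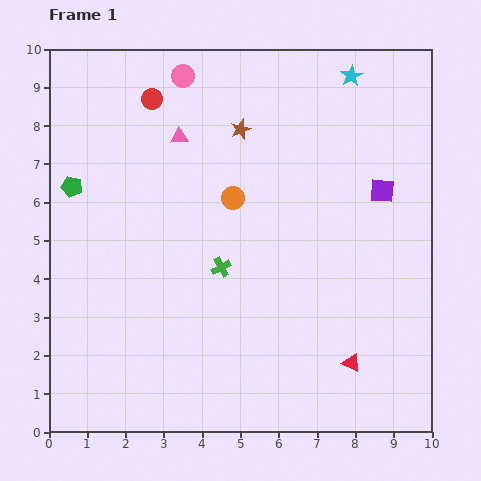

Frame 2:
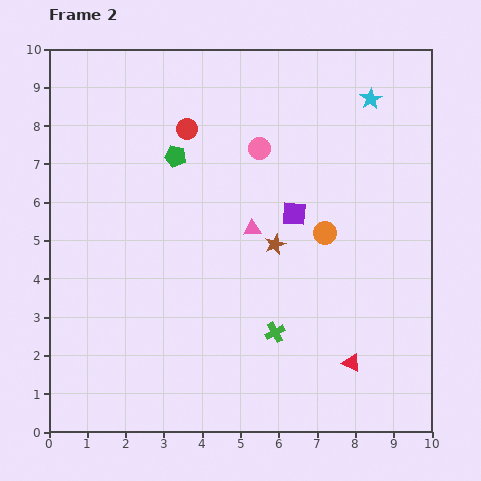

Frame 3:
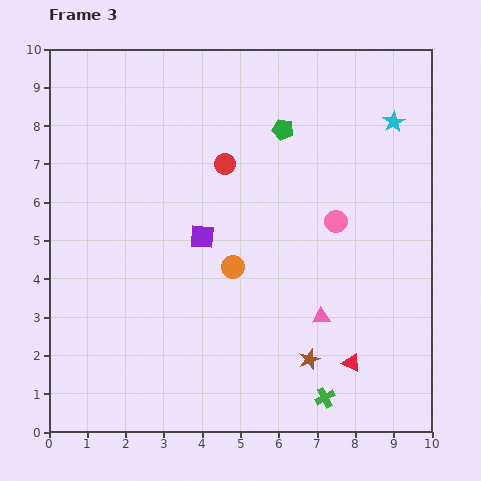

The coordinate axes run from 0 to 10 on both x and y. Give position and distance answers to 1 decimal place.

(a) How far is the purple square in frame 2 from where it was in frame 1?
2.4

The purple square moved from (8.7, 6.3) to (6.4, 5.7), a distance of √(2.3² + 0.6²) ≈ 2.4.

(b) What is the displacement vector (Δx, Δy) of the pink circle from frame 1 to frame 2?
(2.0, -1.9)

The pink circle was at (3.5, 9.3) in frame 1 and (5.5, 7.4) in frame 2.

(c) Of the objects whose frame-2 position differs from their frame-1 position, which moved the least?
the cyan star

(moved 0.8)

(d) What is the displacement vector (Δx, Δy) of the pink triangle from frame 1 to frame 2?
(1.9, -2.4)

The pink triangle was at (3.4, 7.7) in frame 1 and (5.3, 5.3) in frame 2.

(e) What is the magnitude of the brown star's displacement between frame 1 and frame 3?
6.3

The brown star moved from (5.0, 7.9) to (6.8, 1.9), a distance of √(1.8² + 6.0²) ≈ 6.3.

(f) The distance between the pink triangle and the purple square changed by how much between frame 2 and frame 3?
+2.5

Distance in frame 2: 1.2. Distance in frame 3: 3.7.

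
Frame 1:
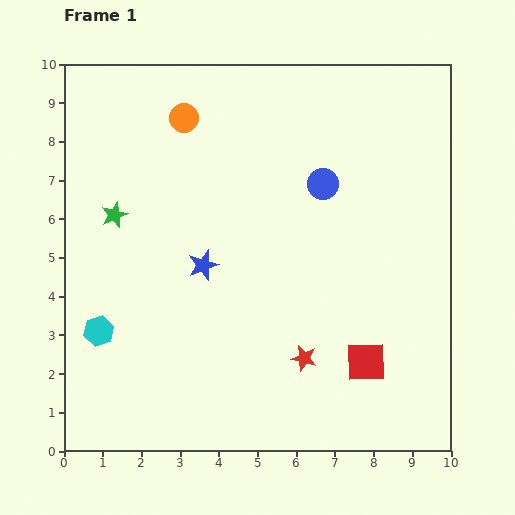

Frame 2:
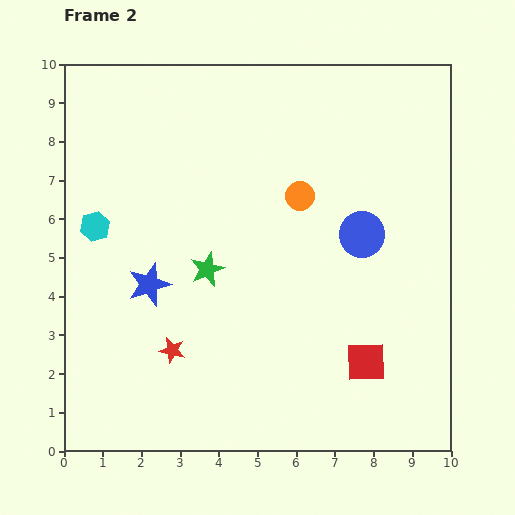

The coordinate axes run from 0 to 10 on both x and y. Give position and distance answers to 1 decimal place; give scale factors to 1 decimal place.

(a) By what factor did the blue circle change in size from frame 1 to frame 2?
1.5×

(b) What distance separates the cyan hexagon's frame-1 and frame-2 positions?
2.7

The cyan hexagon moved from (0.9, 3.1) to (0.8, 5.8), a distance of √(0.1² + 2.7²) ≈ 2.7.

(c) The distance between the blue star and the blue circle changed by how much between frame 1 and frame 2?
+2.0

Distance in frame 1: 3.7. Distance in frame 2: 5.7.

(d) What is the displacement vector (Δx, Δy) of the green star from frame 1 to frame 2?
(2.4, -1.4)

The green star was at (1.3, 6.1) in frame 1 and (3.7, 4.7) in frame 2.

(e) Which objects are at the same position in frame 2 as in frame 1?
the red square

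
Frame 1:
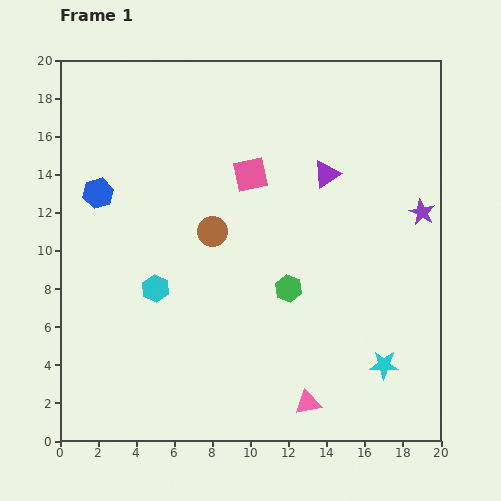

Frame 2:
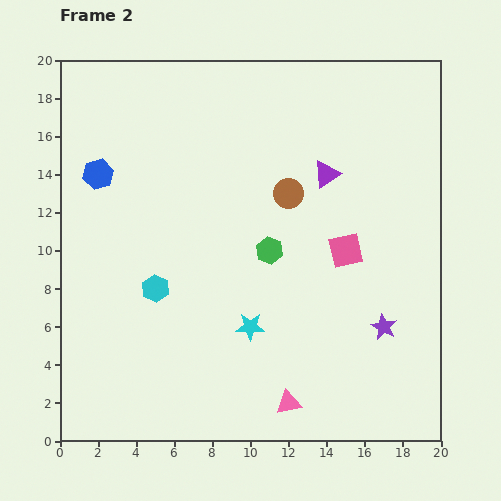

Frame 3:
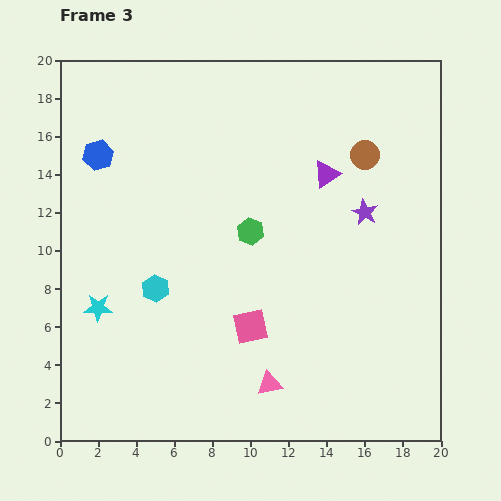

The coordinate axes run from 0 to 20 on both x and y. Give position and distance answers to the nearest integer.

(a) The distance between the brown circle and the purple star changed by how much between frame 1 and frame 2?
-2

Distance in frame 1: 11. Distance in frame 2: 9.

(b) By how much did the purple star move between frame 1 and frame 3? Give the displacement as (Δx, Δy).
(-3, 0)

The purple star was at (19, 12) in frame 1 and (16, 12) in frame 3.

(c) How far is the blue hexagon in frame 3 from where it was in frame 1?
2

The blue hexagon moved from (2, 13) to (2, 15), a distance of √(0² + 2²) ≈ 2.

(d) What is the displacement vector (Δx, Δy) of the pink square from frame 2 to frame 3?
(-5, -4)

The pink square was at (15, 10) in frame 2 and (10, 6) in frame 3.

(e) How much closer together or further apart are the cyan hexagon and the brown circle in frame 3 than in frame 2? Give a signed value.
+4

Distance in frame 2: 9. Distance in frame 3: 13.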